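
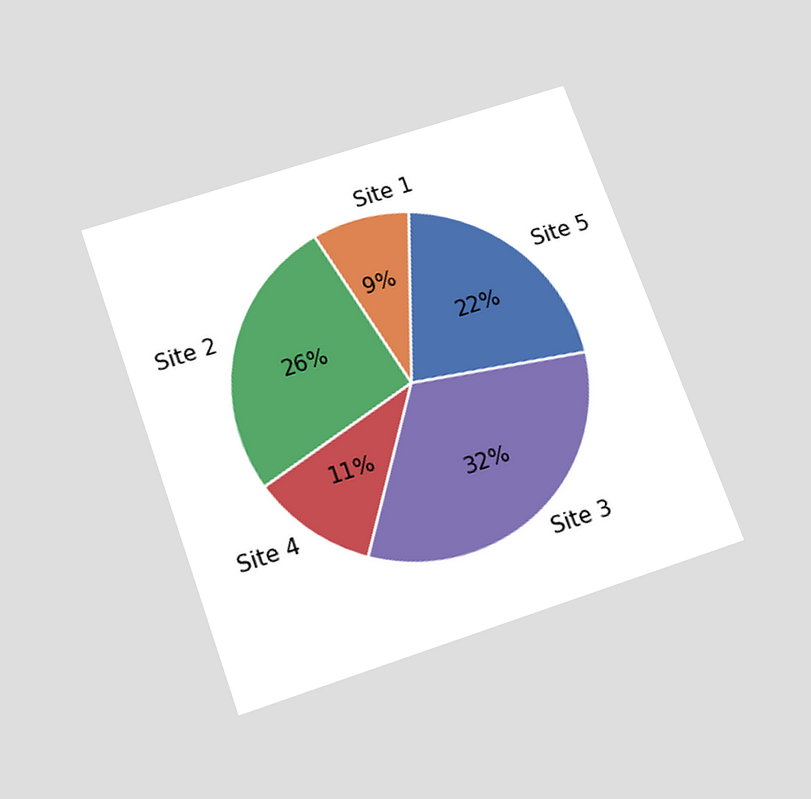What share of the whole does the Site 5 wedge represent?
22%

The chart is tilted about 20° counter-clockwise and viewed slightly from below. The Site 5 slice takes up 22% of the pie.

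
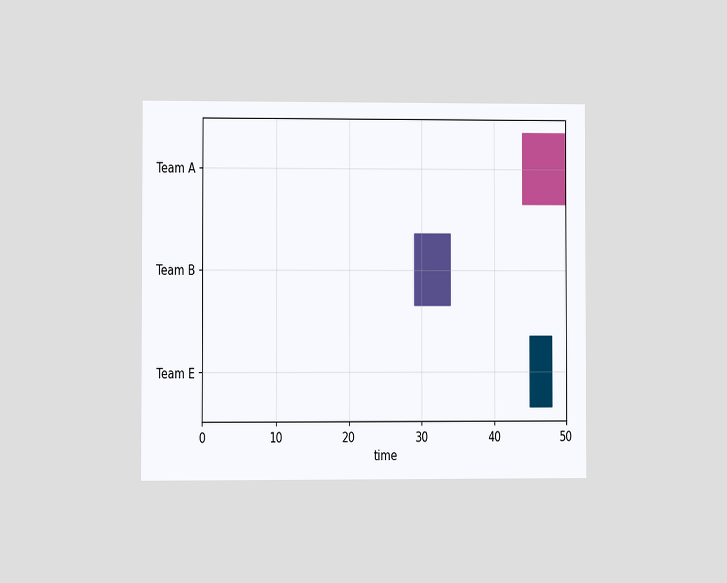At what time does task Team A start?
The chart is viewed at a slight angle. The Team A bar begins at t=44.

44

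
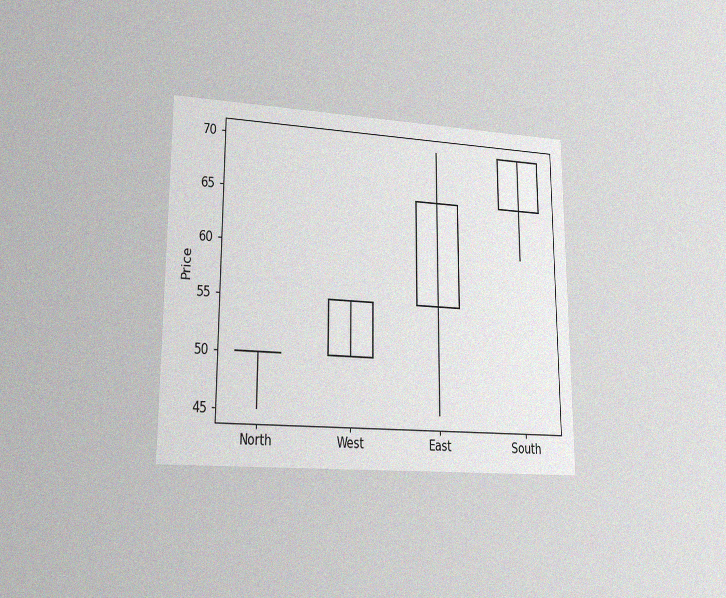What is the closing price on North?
The chart is viewed at a slight angle, with some photo noise. The North candle closes at 50.

50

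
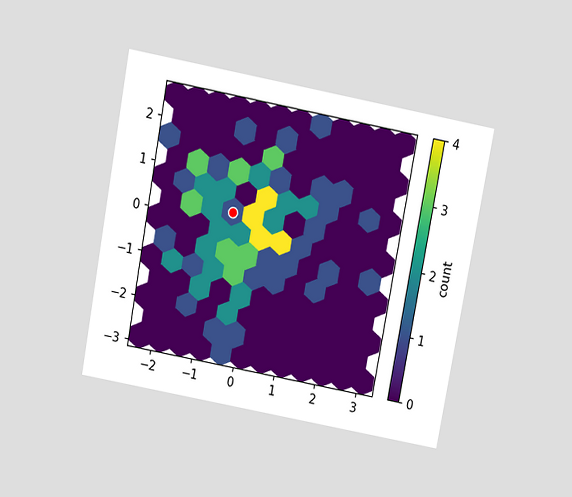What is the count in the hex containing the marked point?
The chart is tilted about 11° clockwise and viewed slightly from above. The marked hex reads 1 on the colorbar.

1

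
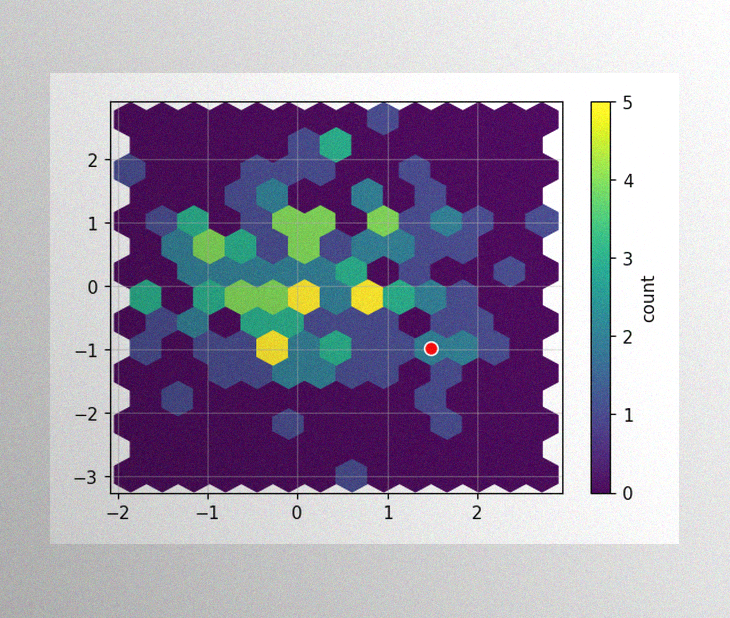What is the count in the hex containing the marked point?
2

The image has some photo noise and uneven lighting. The marked hex reads 2 on the colorbar.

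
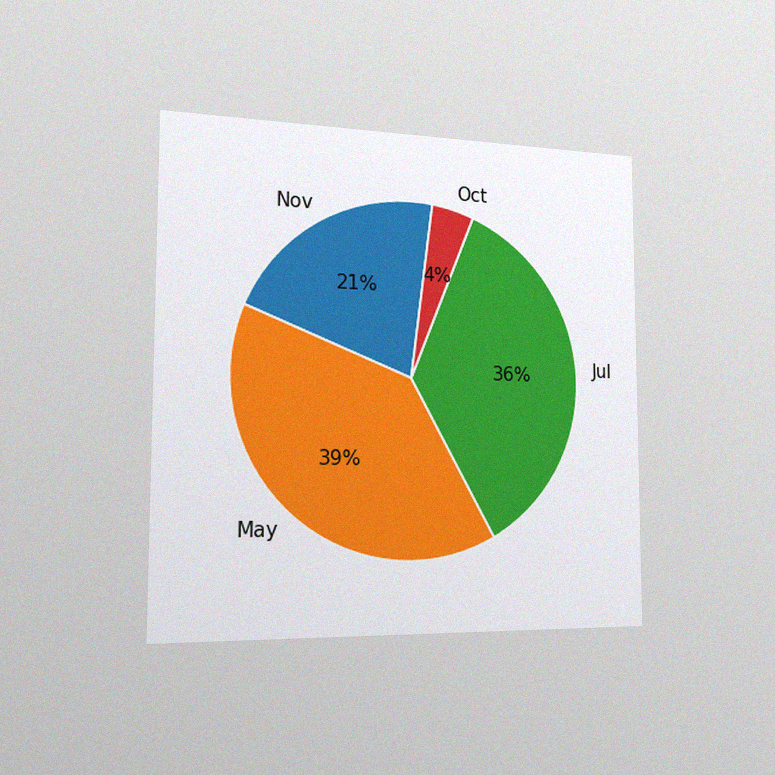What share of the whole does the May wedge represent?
39%

The chart is viewed slightly from the left, with some photo noise. The May slice takes up 39% of the pie.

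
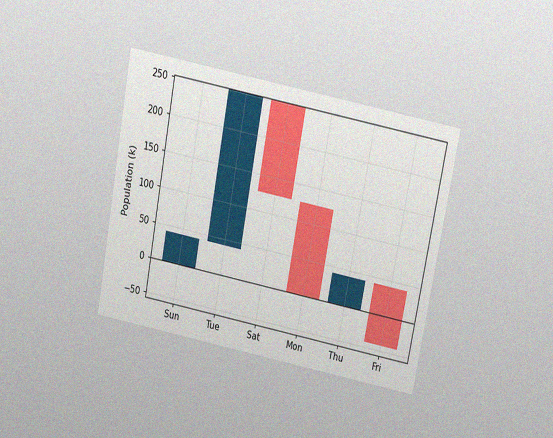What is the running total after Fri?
-42k

The chart is tilted about 11° clockwise and viewed slightly from above, with some photo noise. After Fri the running total reaches -42k.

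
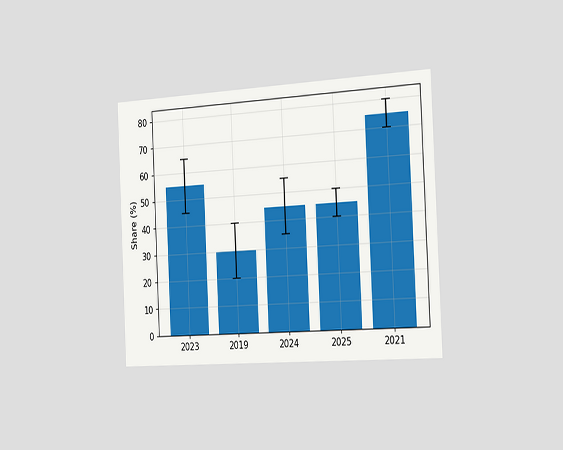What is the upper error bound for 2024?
55%

The chart is tilted about 3° counter-clockwise and viewed slightly from the right. The 2024 bar's upper whisker reaches 55%.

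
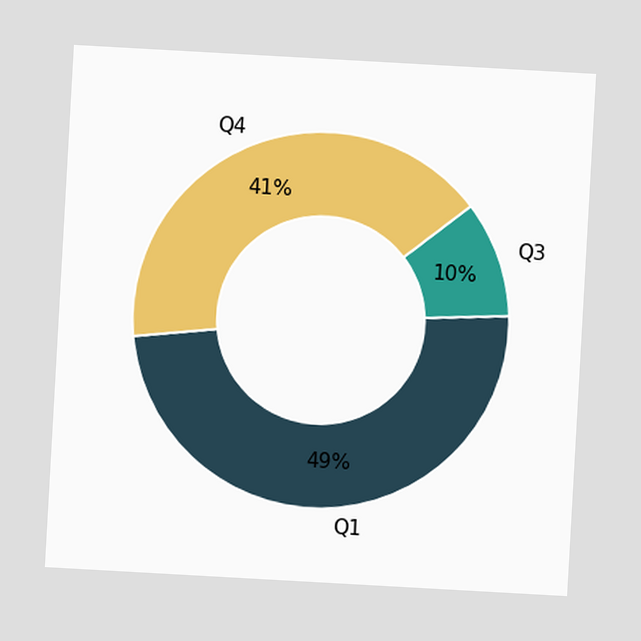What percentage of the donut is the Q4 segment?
41%

The chart is tilted about 3° clockwise. The Q4 segment takes up 41% of the ring.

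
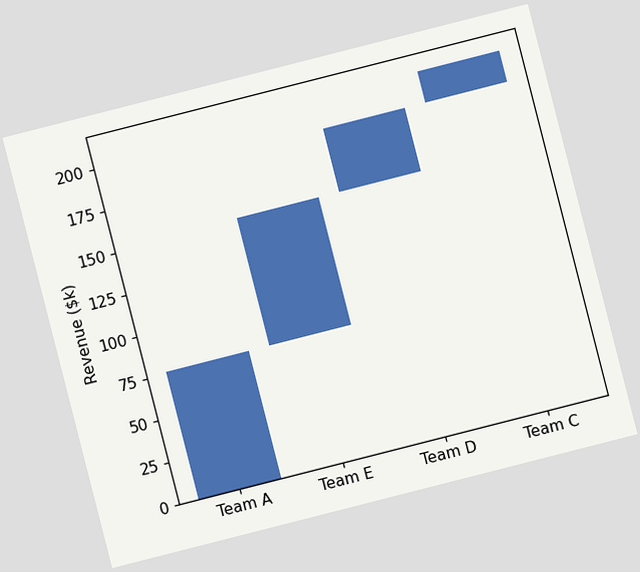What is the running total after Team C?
The chart is tilted about 14° counter-clockwise. After Team C the running total reaches $209k.

$209k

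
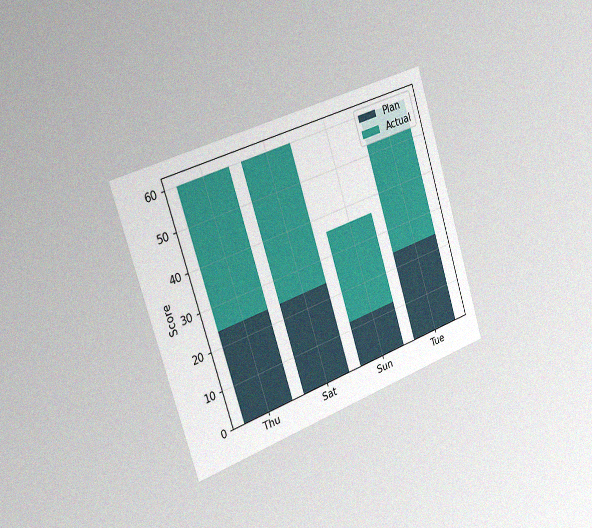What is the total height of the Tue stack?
The chart is tilted about 18° counter-clockwise and viewed slightly from the left, with some photo noise. The Tue stack's top reaches 60 on the y-axis.

60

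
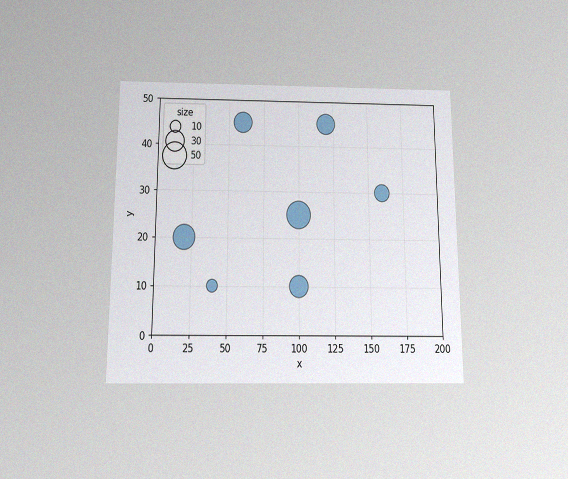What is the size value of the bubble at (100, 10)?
The chart is viewed slightly from below, with some photo noise. Matching the bubble at (100, 10) against the size legend gives 30.

30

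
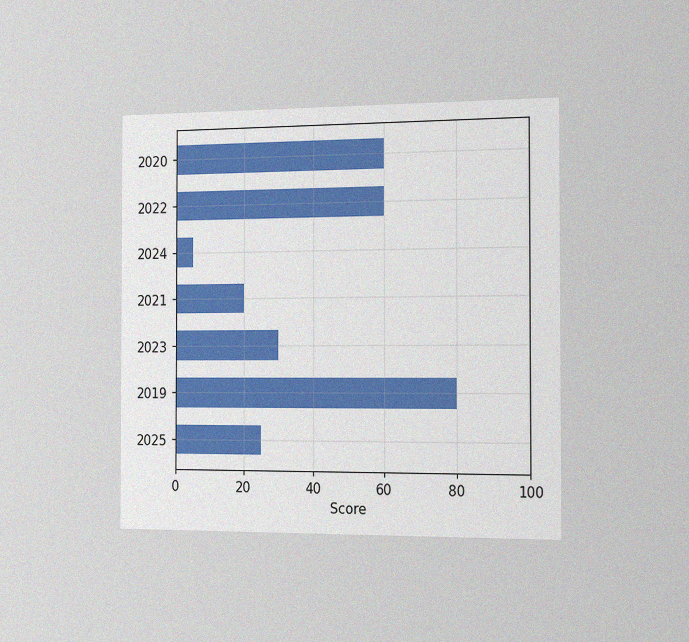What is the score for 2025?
25

The chart is viewed slightly from the right, with some photo noise. Reading along the chart's x-axis, the 2025 bar reaches 25.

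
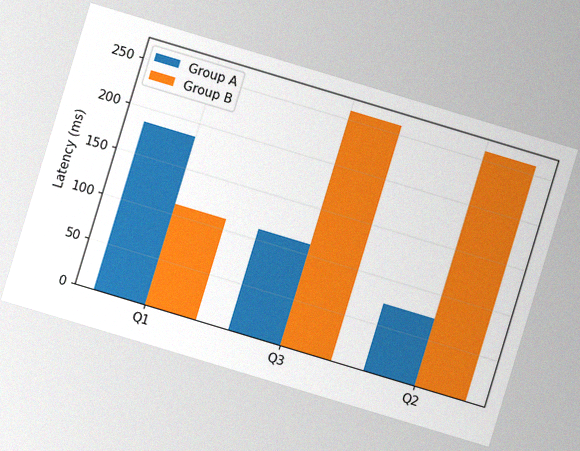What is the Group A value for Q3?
111ms

The chart is tilted about 17° clockwise, with some photo noise. The Group A bar at Q3 reaches 111ms on the y-axis.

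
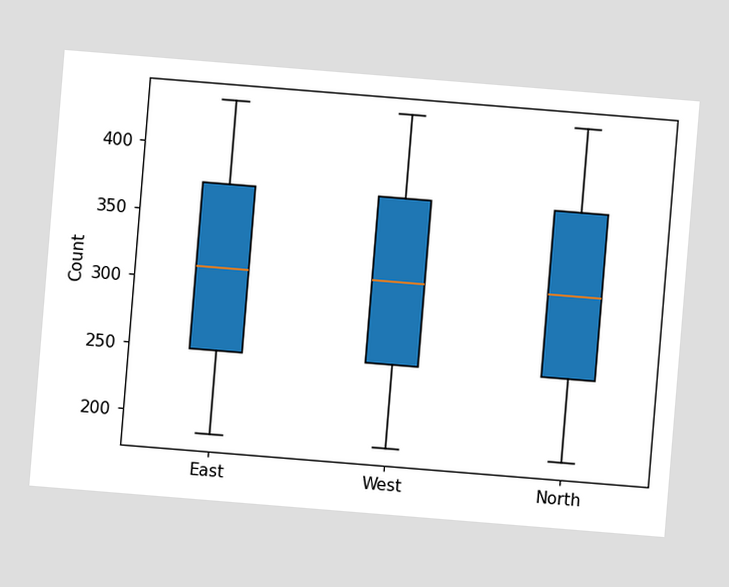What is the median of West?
310

The chart is tilted about 5° clockwise. The median line in the West box sits at 310.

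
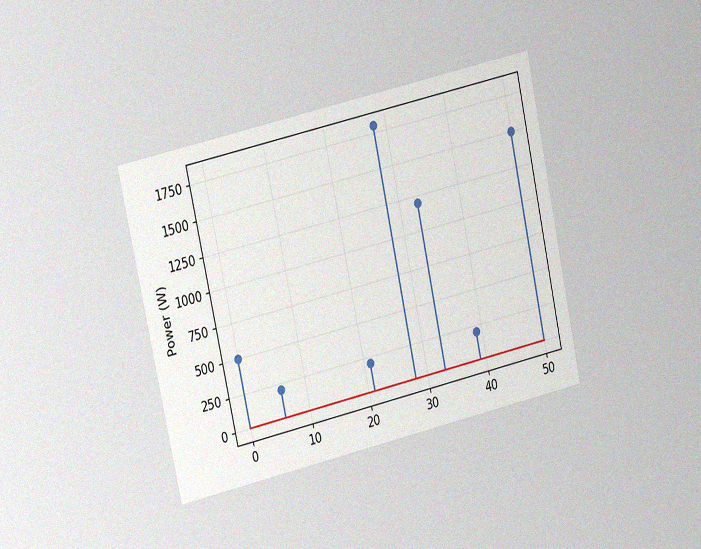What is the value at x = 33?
1200W

The chart is tilted about 13° counter-clockwise and viewed at a slight angle, with some photo noise. The stem at x=33 reaches 1200W.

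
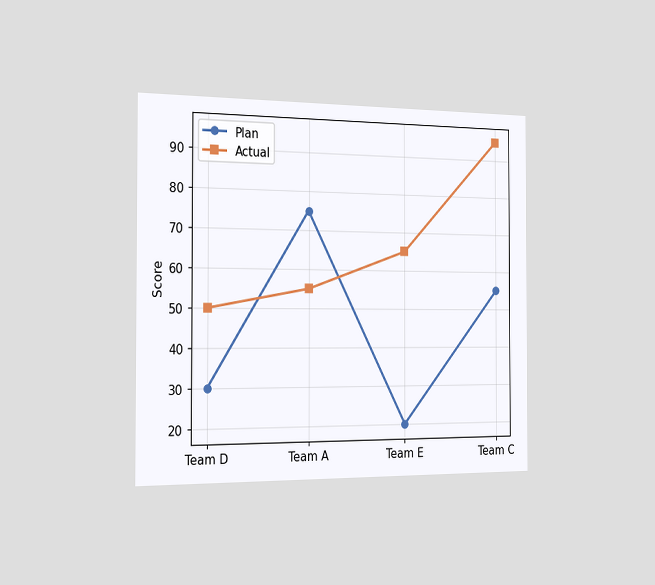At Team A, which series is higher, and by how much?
Plan, by 20

The chart is viewed slightly from the left. At Team A, Plan sits above the other line by 20.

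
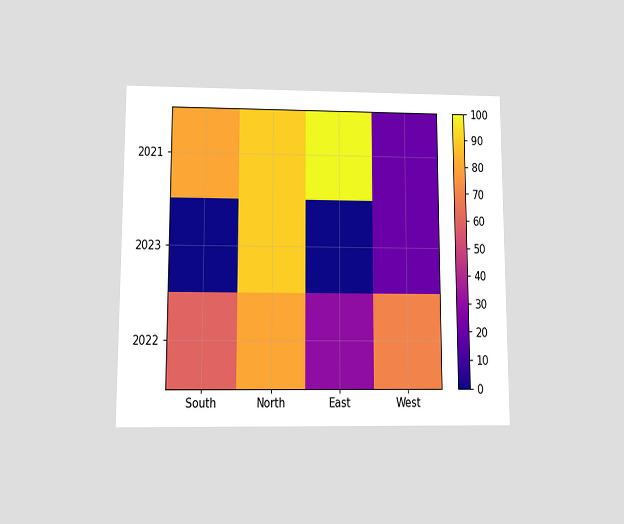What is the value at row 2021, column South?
The chart is viewed at a slight angle. Matching cell (2021, South) against the colorbar gives 80.

80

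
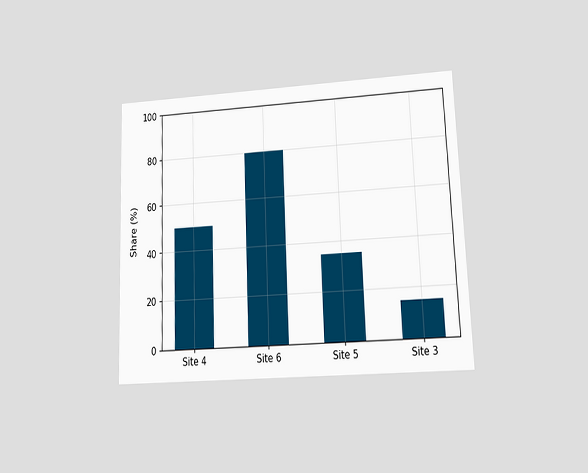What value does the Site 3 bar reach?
15%

The chart is tilted about 2° counter-clockwise and viewed at a slight angle. Reading along the chart's y-axis, the Site 3 bar reaches 15%.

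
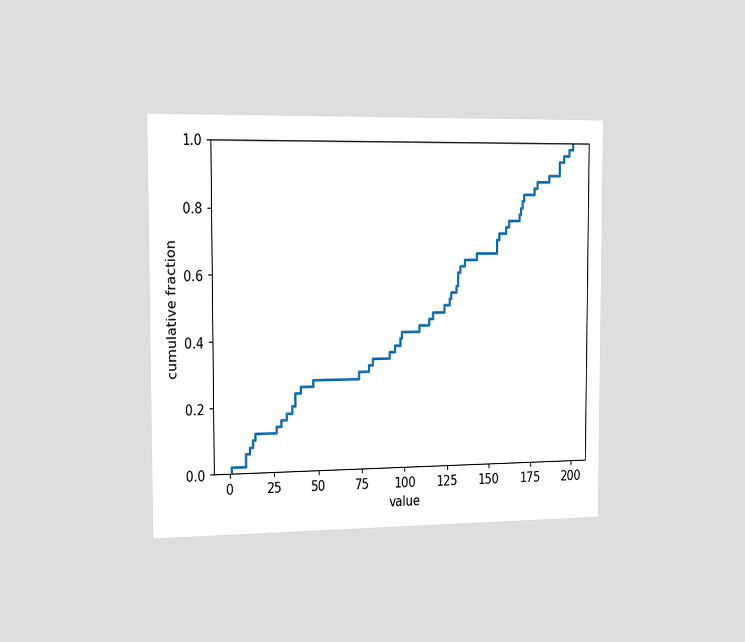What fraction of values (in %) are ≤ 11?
The chart is viewed slightly from the left. At x=11 the ECDF step is at 8%.

8%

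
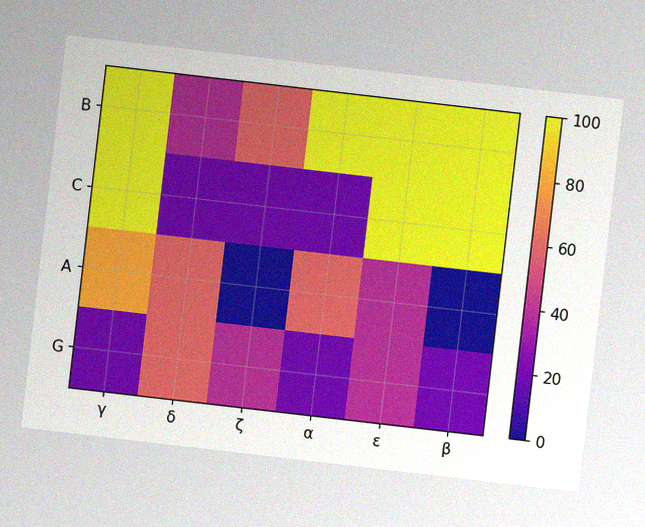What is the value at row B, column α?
100

The chart is tilted about 7° clockwise, with some photo noise. Matching cell (B, α) against the colorbar gives 100.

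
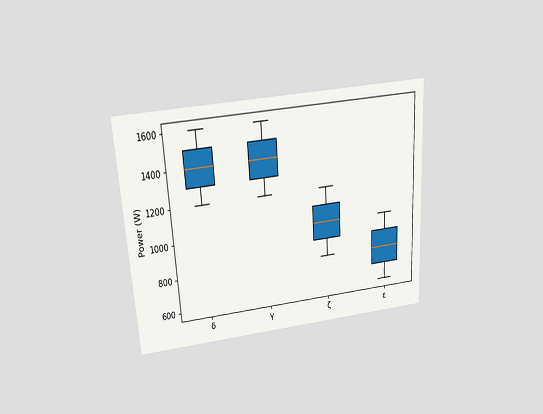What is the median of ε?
The chart is tilted about 4° counter-clockwise and viewed slightly from above. The median line in the ε box sits at 800W.

800W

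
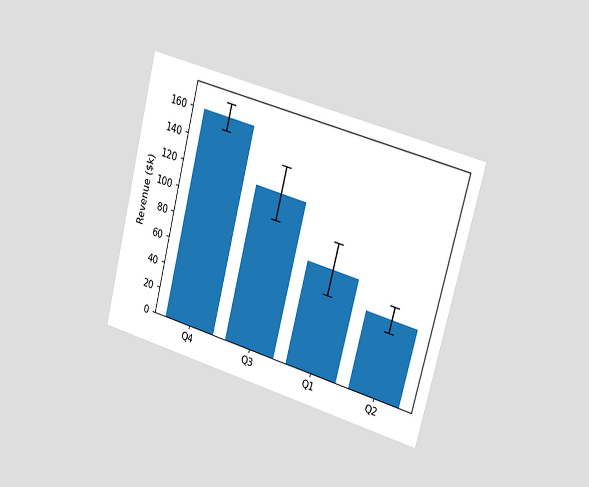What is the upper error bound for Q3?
$140k

The chart is tilted about 14° clockwise and viewed slightly from the right. The Q3 bar's upper whisker reaches $140k.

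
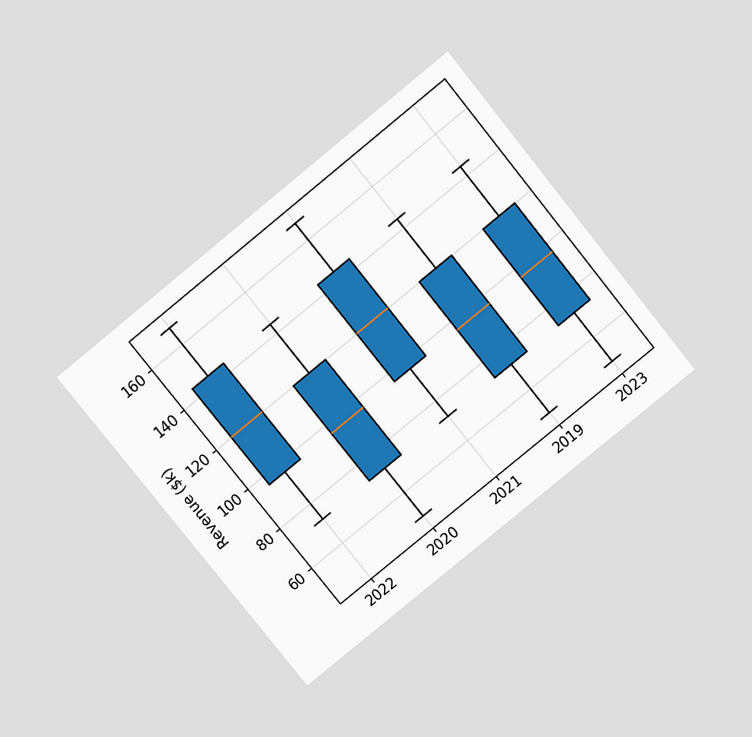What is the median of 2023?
$96k

The chart is tilted about 39° counter-clockwise and viewed at a slight angle. The median line in the 2023 box sits at $96k.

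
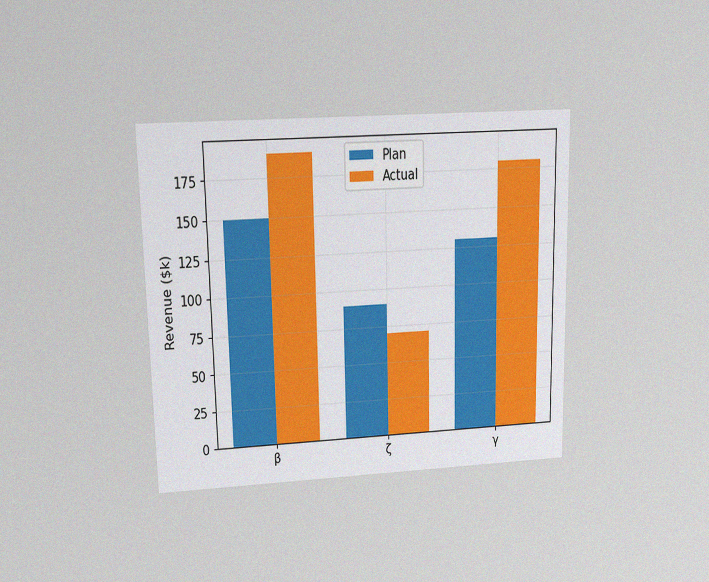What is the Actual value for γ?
$180k

The chart is viewed at a slight angle, with some photo noise. The Actual bar at γ reaches $180k on the y-axis.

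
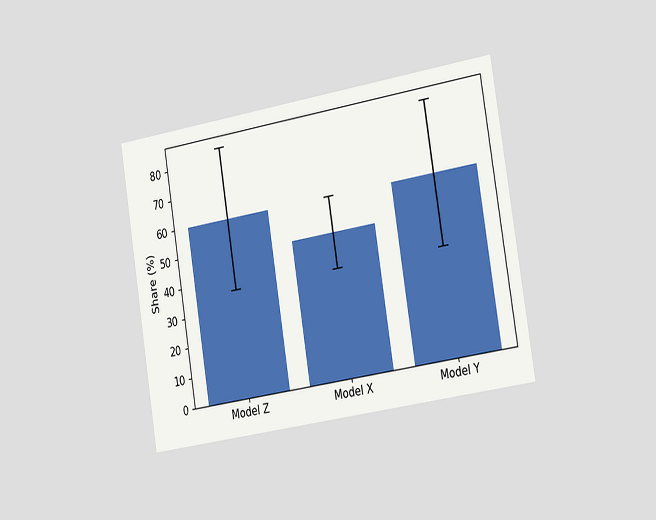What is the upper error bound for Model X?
The chart is tilted about 9° counter-clockwise and viewed slightly from the right. The Model X bar's upper whisker reaches 60%.

60%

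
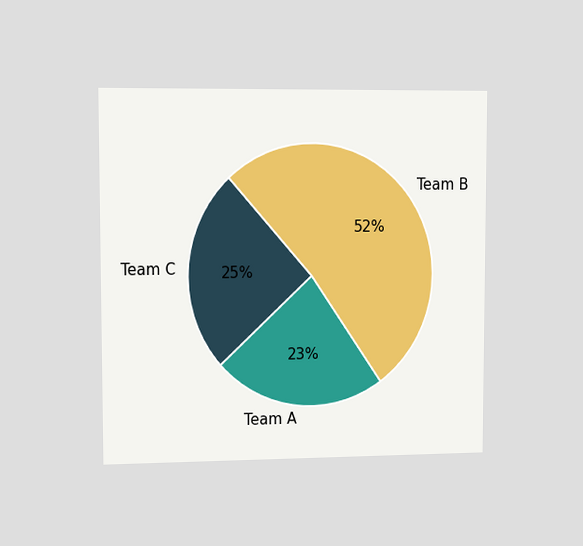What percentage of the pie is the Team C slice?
The chart is viewed slightly from the left. The Team C slice takes up 25% of the pie.

25%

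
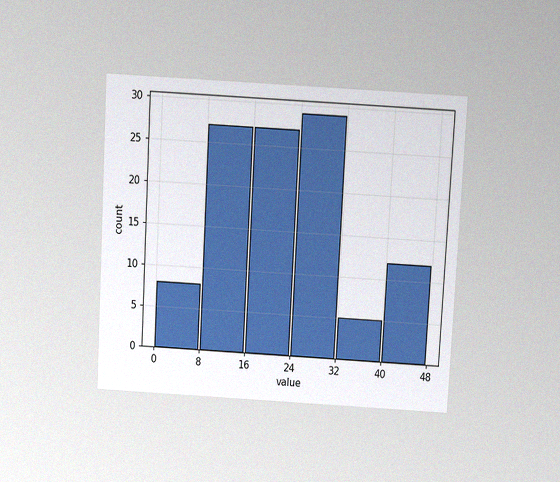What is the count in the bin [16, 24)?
The chart is tilted about 3° clockwise and viewed slightly from above, with some photo noise. The [16, 24) bin has height 27.

27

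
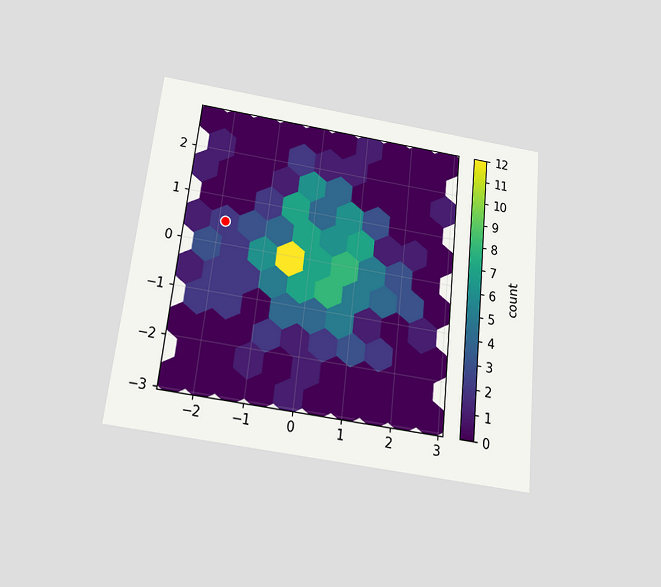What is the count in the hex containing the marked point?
2

The chart is tilted about 6° clockwise and viewed slightly from below. The marked hex reads 2 on the colorbar.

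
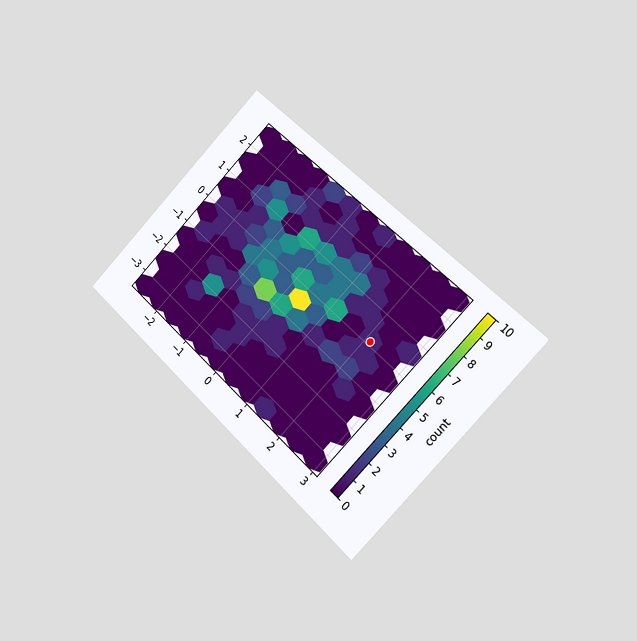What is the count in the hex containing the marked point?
The chart is tilted about 45° clockwise and viewed slightly from the right. The marked hex reads 1 on the colorbar.

1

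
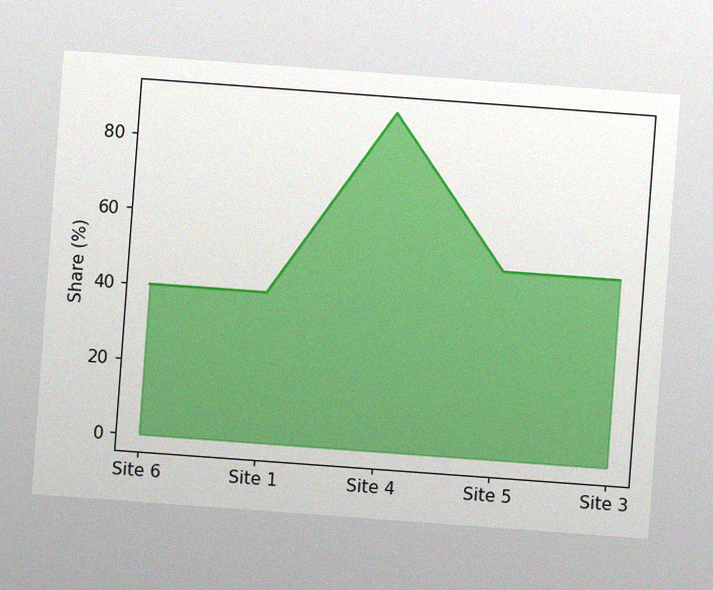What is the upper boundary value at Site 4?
The chart is tilted about 4° clockwise, with some photo noise. At Site 4 the upper boundary is at 90%.

90%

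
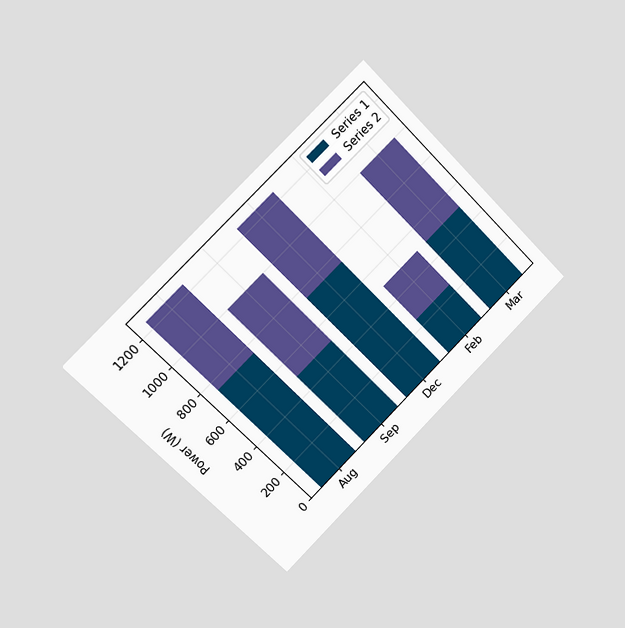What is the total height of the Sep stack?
1000W

The chart is tilted about 45° counter-clockwise and viewed slightly from the left. The Sep stack's top reaches 1000W on the y-axis.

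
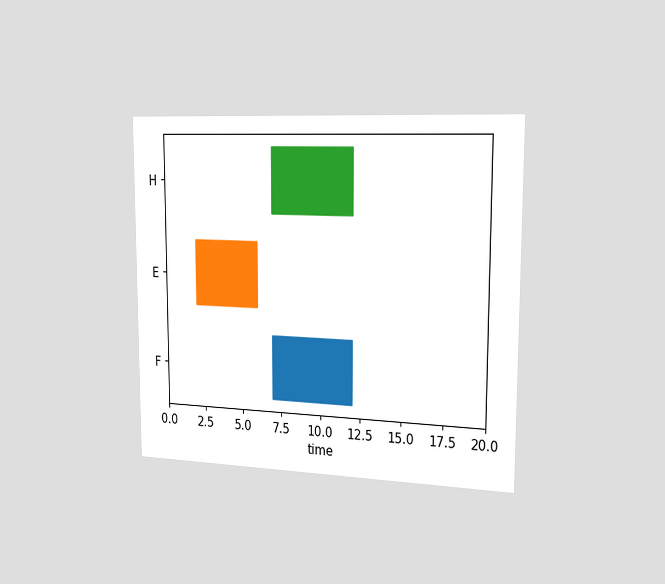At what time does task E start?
The chart is viewed slightly from the right. The E bar begins at t=2.

2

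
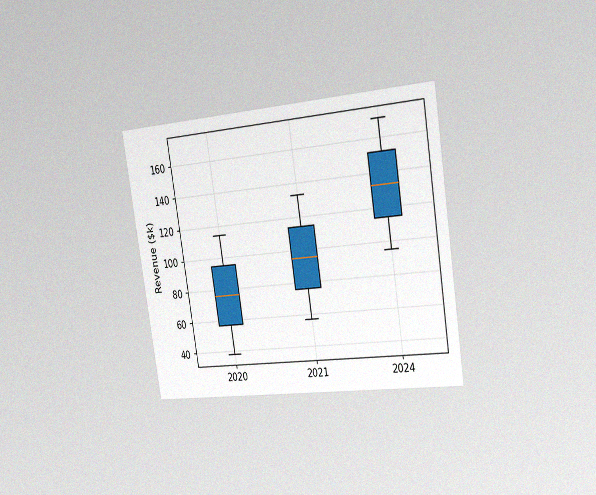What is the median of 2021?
$95k

The chart is tilted about 9° counter-clockwise and viewed slightly from the right, with some photo noise. The median line in the 2021 box sits at $95k.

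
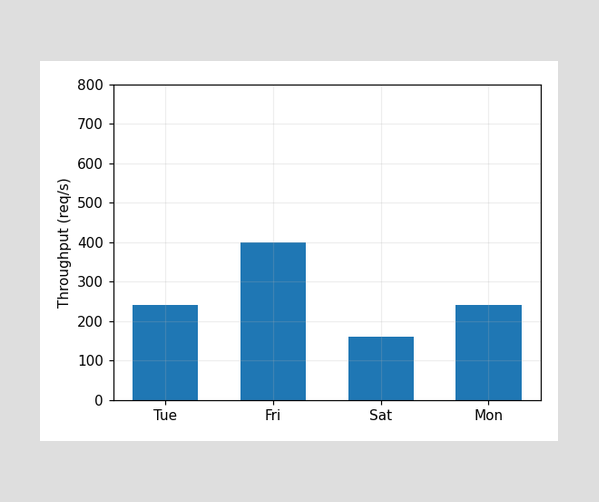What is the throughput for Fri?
400req/s

Reading along the chart's y-axis, the Fri bar reaches 400req/s.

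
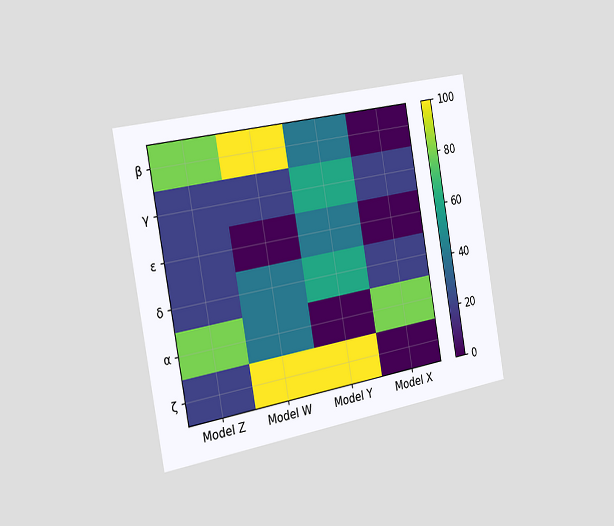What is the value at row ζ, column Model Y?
100

The chart is tilted about 10° counter-clockwise and viewed slightly from the left. Matching cell (ζ, Model Y) against the colorbar gives 100.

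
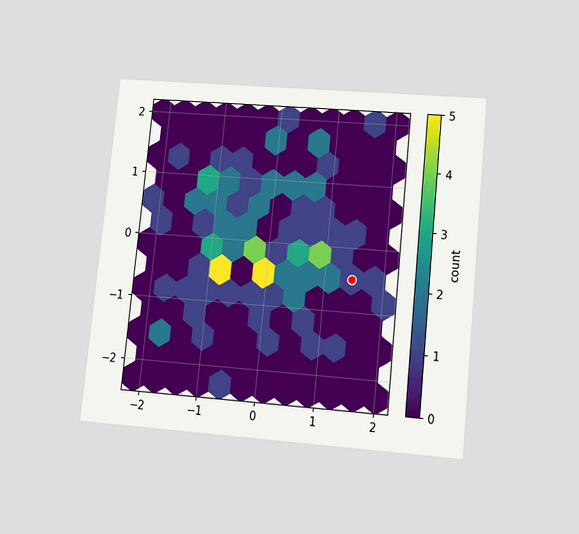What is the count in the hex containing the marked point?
The chart is tilted about 6° clockwise and viewed slightly from below. The marked hex reads 1 on the colorbar.

1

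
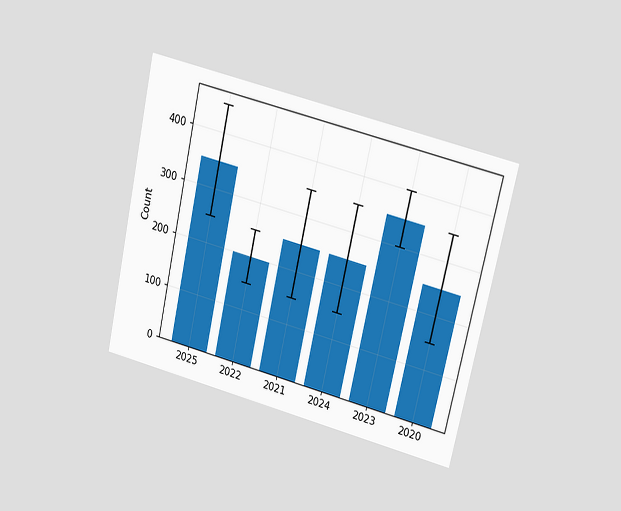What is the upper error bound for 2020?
350

The chart is tilted about 13° clockwise and viewed at a slight angle. The 2020 bar's upper whisker reaches 350.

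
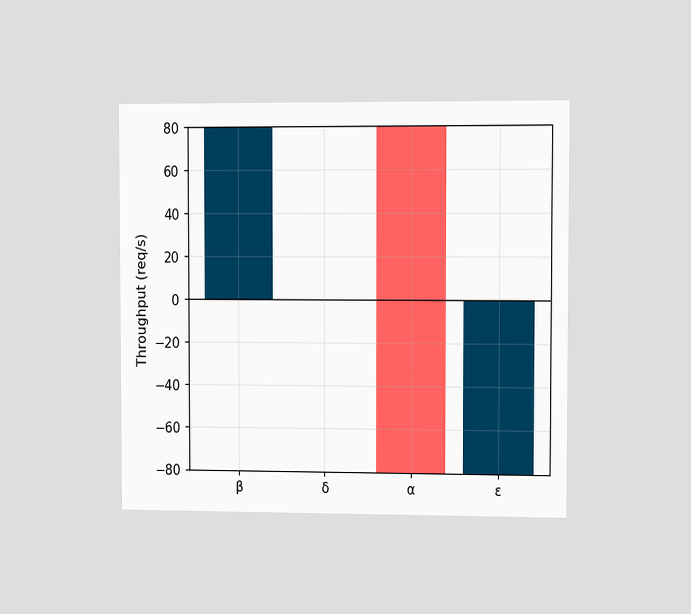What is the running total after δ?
80req/s

The chart is viewed slightly from the right. After δ the running total reaches 80req/s.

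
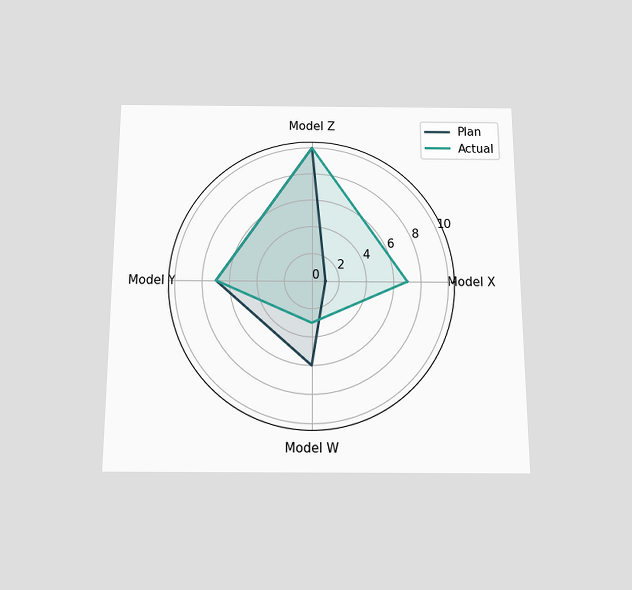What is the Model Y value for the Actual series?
The chart is viewed slightly from below. On the Model Y axis, Actual reaches 7.

7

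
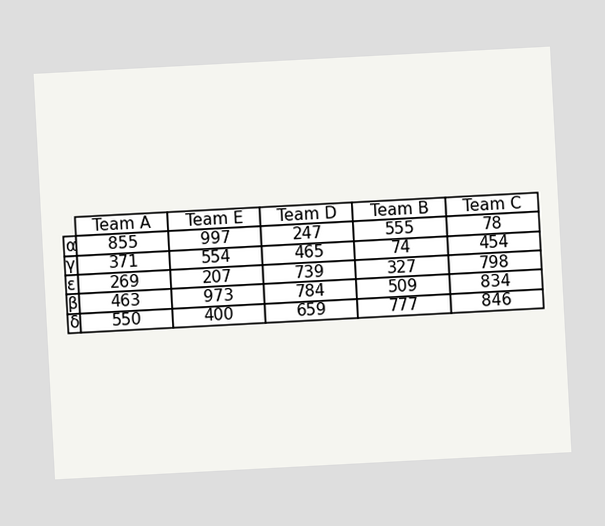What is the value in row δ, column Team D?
The chart is tilted about 3° counter-clockwise. The (δ, Team D) cell reads 659.

659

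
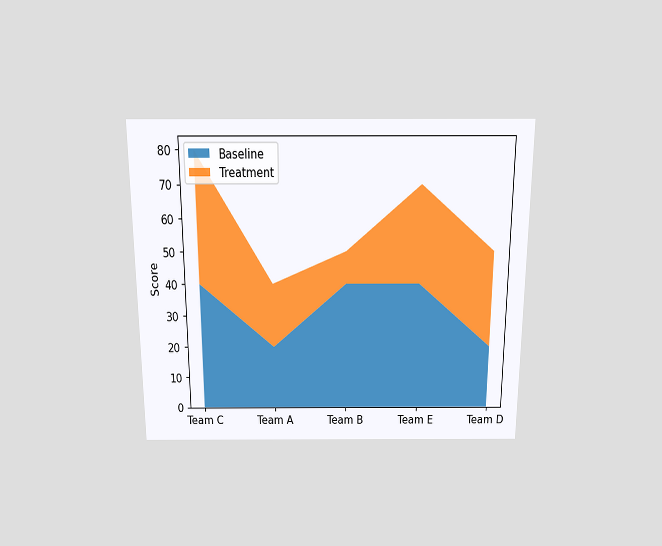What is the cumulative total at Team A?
The chart is viewed slightly from above. The stacked total at Team A reaches 40.

40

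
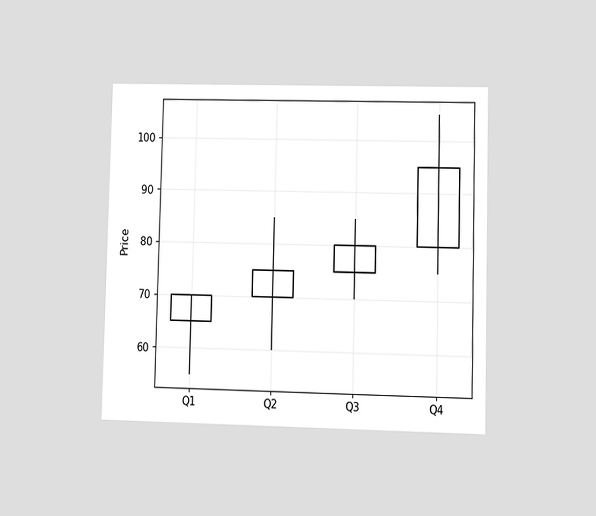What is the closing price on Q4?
95

The chart is viewed at a slight angle. The Q4 candle closes at 95.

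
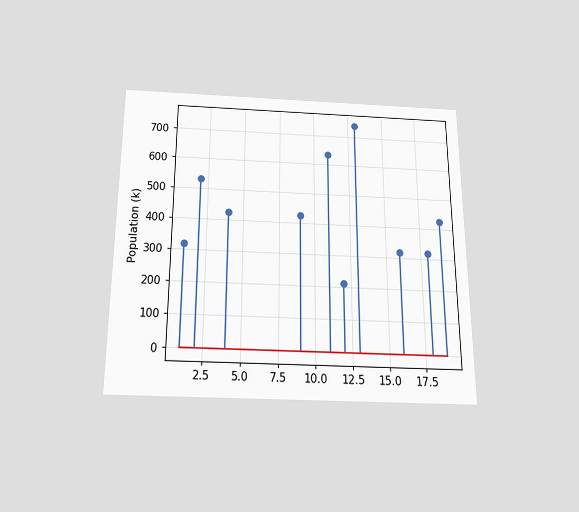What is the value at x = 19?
The chart is viewed slightly from below. The stem at x=19 reaches 424k.

424k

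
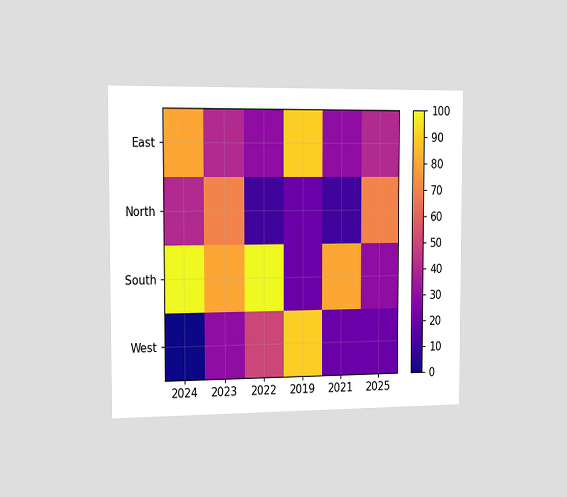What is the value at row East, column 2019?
The chart is viewed slightly from the left. Matching cell (East, 2019) against the colorbar gives 90.

90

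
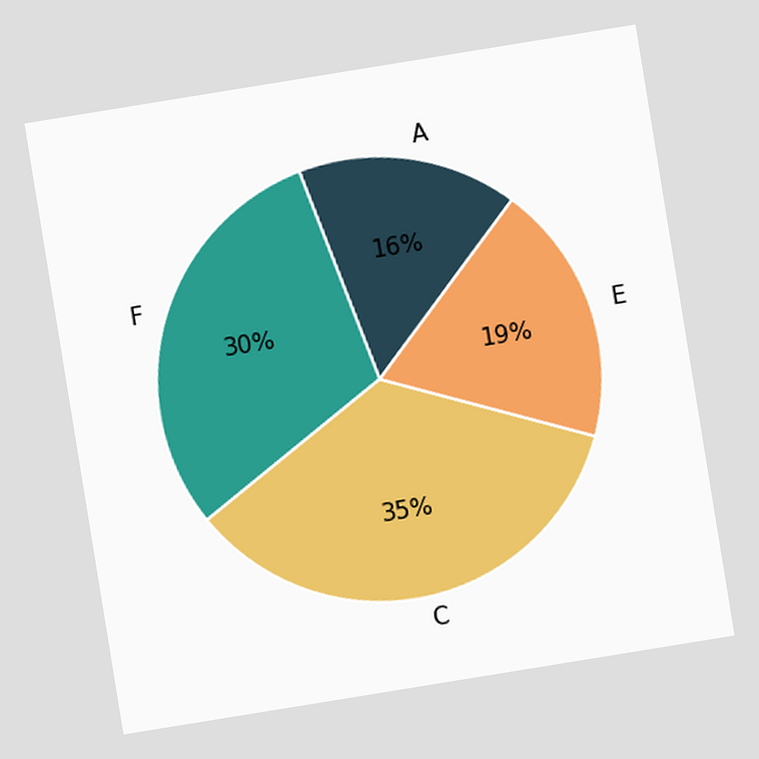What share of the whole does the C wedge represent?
35%

The chart is tilted about 9° counter-clockwise. The C slice takes up 35% of the pie.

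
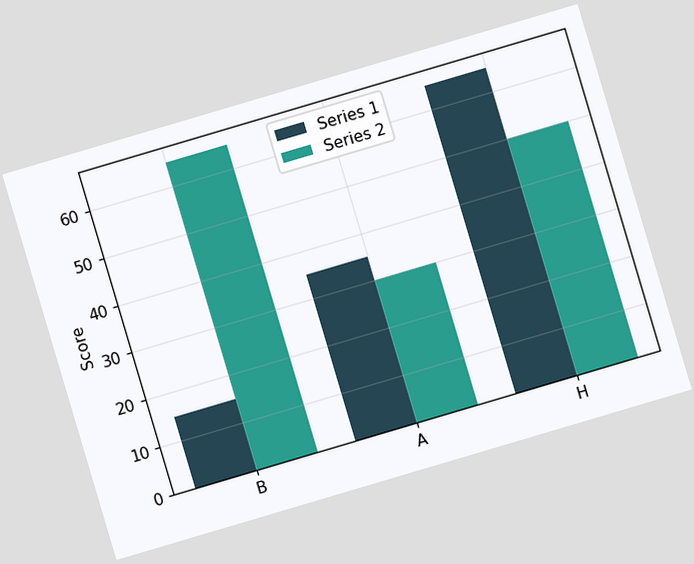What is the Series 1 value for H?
65

The chart is tilted about 17° counter-clockwise. The Series 1 bar at H reaches 65 on the y-axis.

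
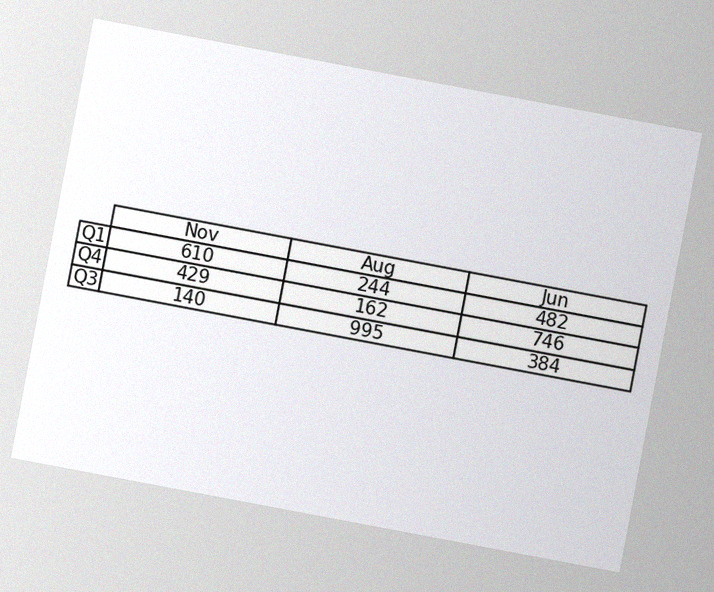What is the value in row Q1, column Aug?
244

The chart is tilted about 11° clockwise, with some photo noise. The (Q1, Aug) cell reads 244.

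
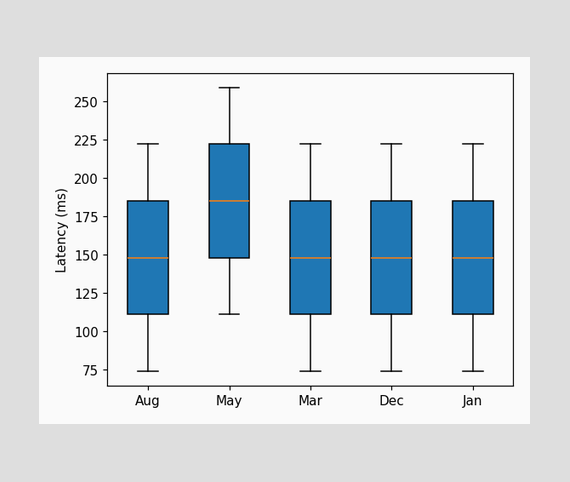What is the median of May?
185ms

The median line in the May box sits at 185ms.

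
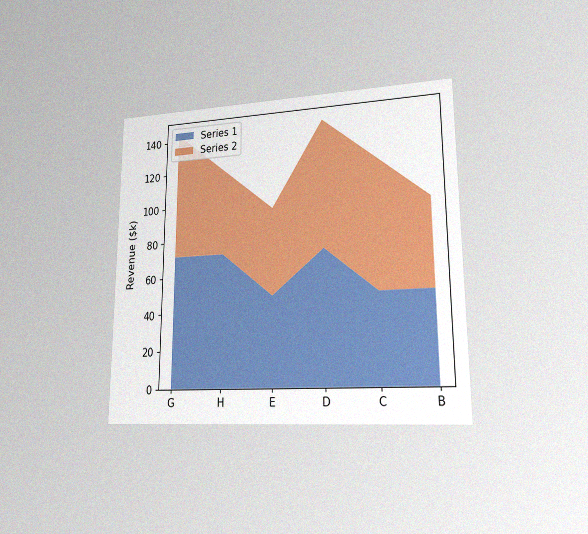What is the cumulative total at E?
The chart is viewed at a slight angle, with some photo noise. The stacked total at E reaches $96k.

$96k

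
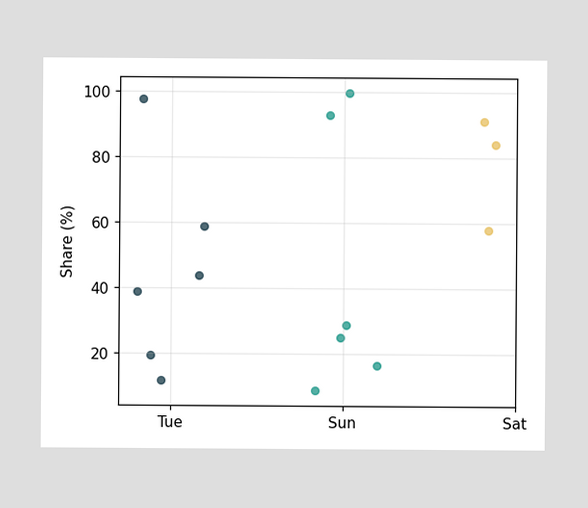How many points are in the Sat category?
Counting the markers in the Sat column gives 3.

3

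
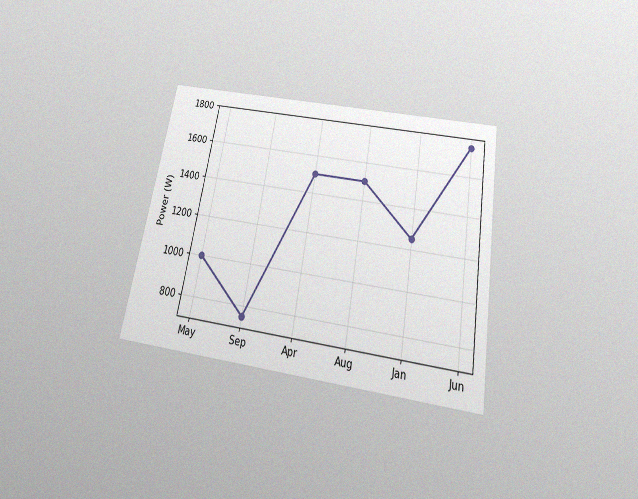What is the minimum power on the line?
750W

The chart is tilted about 10° clockwise and viewed slightly from below, with some photo noise. The lowest point is at Sep, and reading across to the y-axis gives 750W.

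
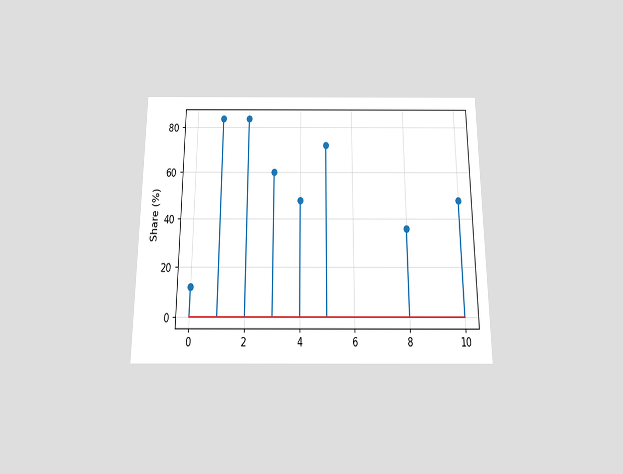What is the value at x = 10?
The chart is viewed slightly from below. The stem at x=10 reaches 48%.

48%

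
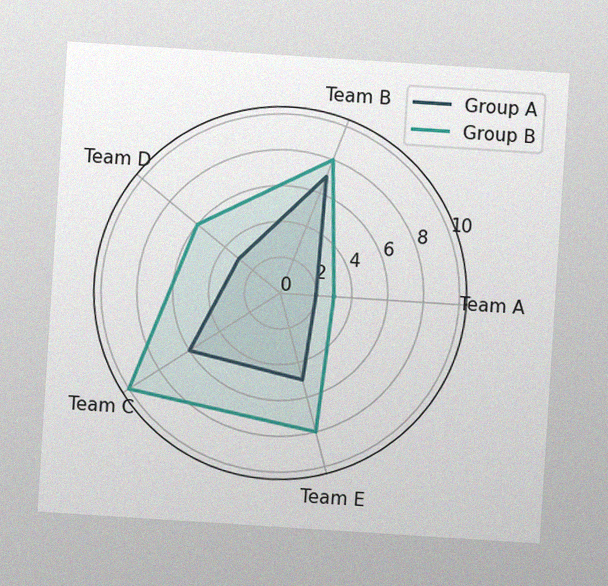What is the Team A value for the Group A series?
2

The chart is tilted about 4° clockwise, with some photo noise. On the Team A axis, Group A reaches 2.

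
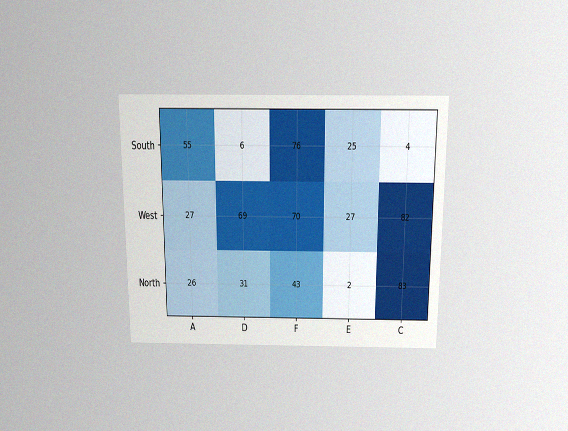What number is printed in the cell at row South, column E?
25

The chart is viewed slightly from above, with some photo noise. The (South, E) cell reads 25.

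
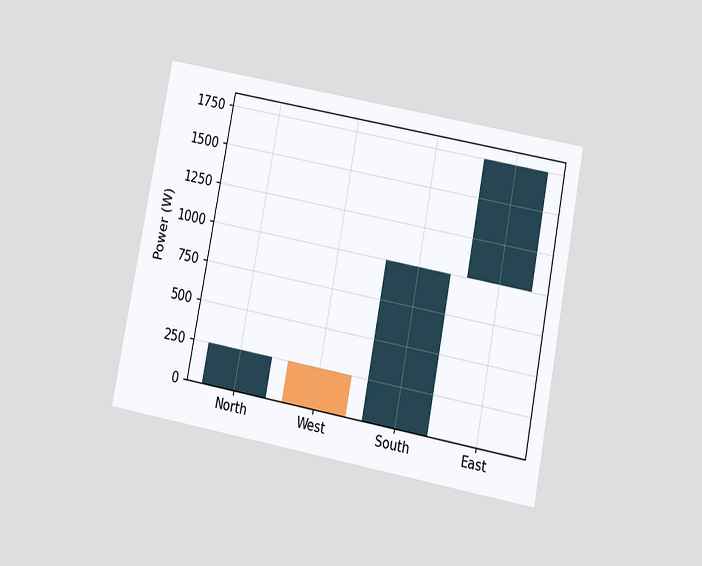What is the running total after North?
The chart is tilted about 11° clockwise and viewed slightly from below. After North the running total reaches 250W.

250W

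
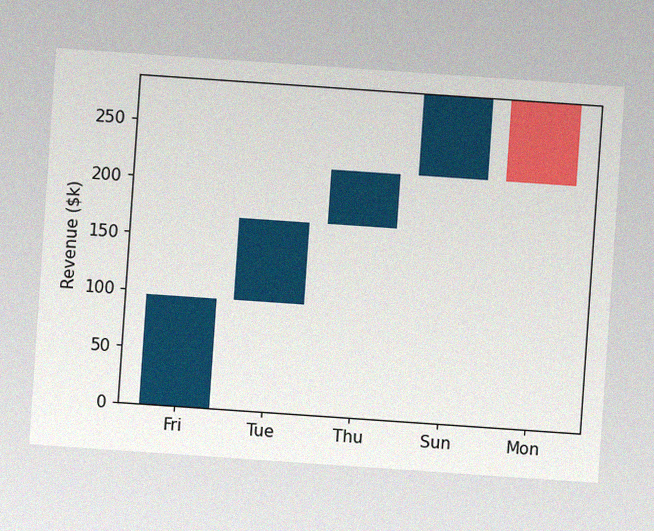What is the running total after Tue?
The chart is tilted about 4° clockwise, with some photo noise. After Tue the running total reaches $168k.

$168k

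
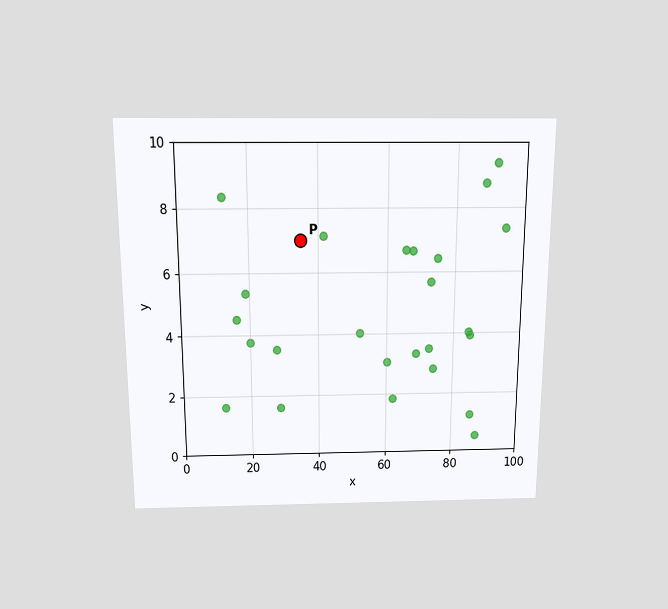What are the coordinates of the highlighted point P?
(35, 7)

The chart is viewed slightly from above. Following the gridlines from P to each axis, P sits at (35, 7).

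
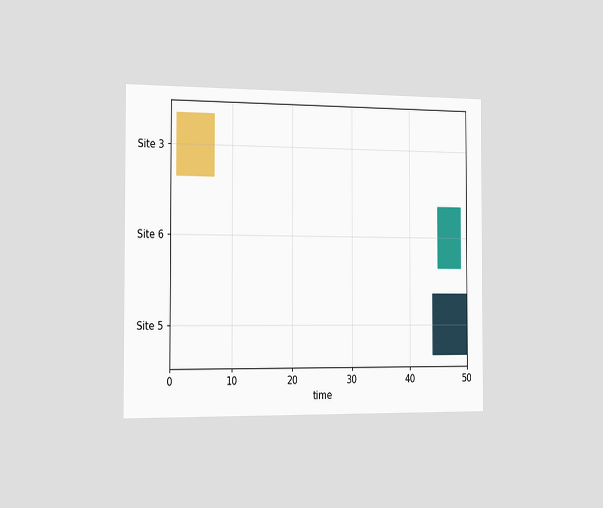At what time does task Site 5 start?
The chart is viewed slightly from the left. The Site 5 bar begins at t=44.

44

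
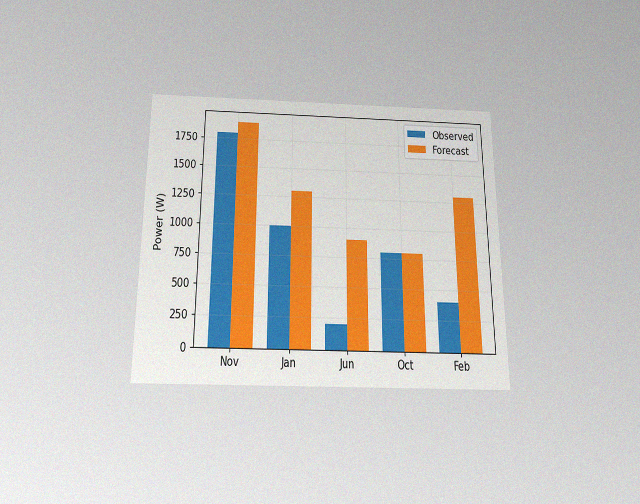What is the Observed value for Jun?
The chart is viewed slightly from below, with some photo noise. The Observed bar at Jun reaches 200W on the y-axis.

200W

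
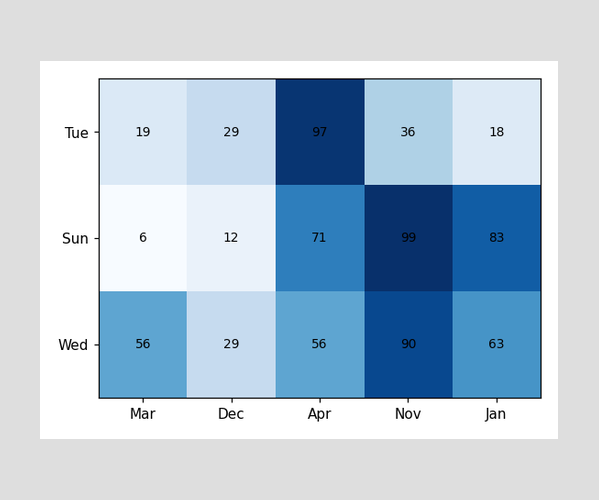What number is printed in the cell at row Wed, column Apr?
The (Wed, Apr) cell reads 56.

56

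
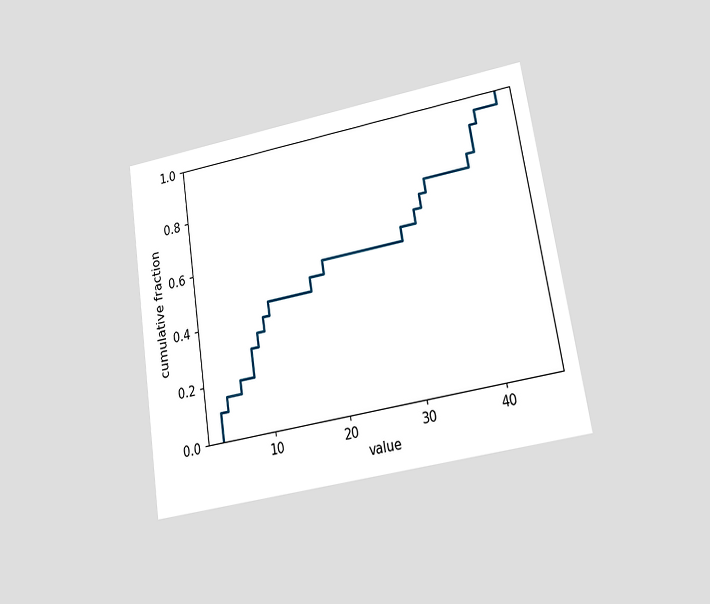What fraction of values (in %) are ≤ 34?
The chart is tilted about 9° counter-clockwise and viewed at a slight angle. At x=34 the ECDF step is at 75%.

75%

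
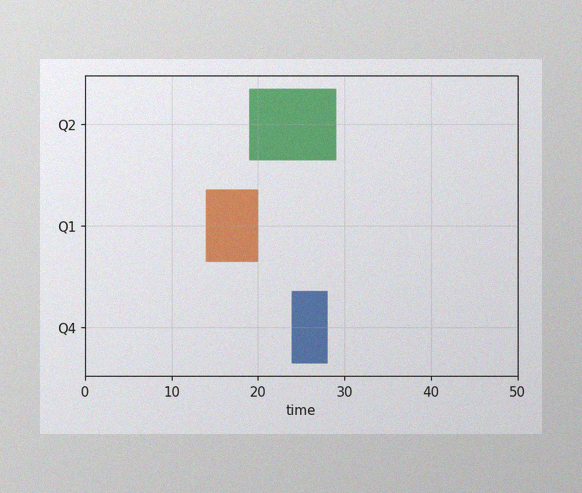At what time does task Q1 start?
The image has some photo noise and uneven lighting. The Q1 bar begins at t=14.

14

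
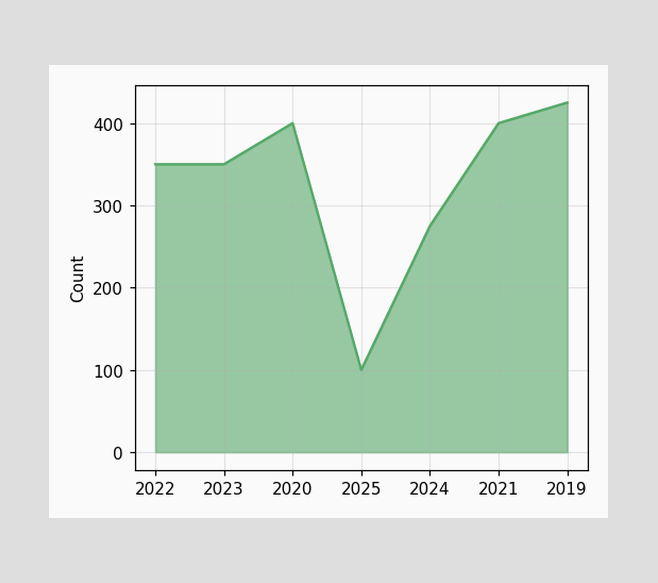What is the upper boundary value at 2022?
At 2022 the upper boundary is at 350.

350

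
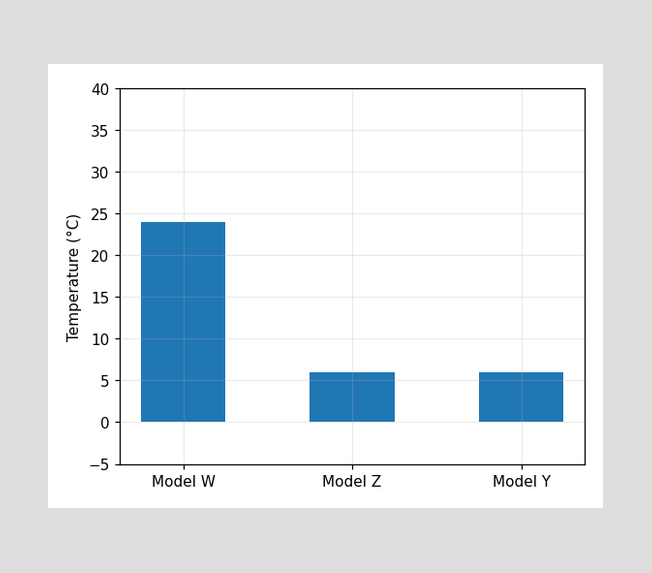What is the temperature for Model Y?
Reading along the chart's y-axis, the Model Y bar reaches 6°C.

6°C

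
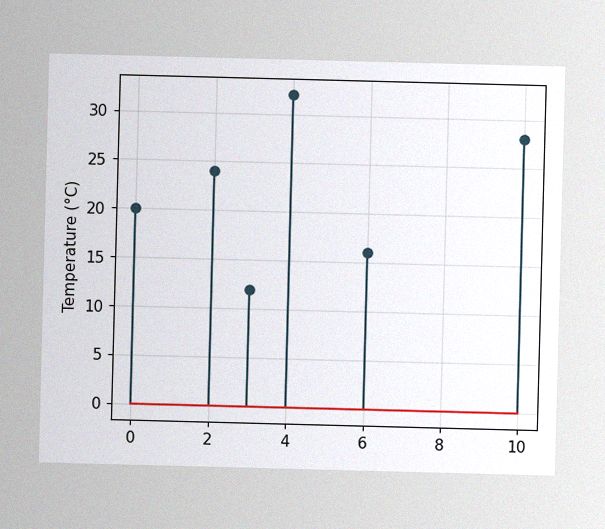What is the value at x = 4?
The image has some photo noise and uneven lighting. The stem at x=4 reaches 32°C.

32°C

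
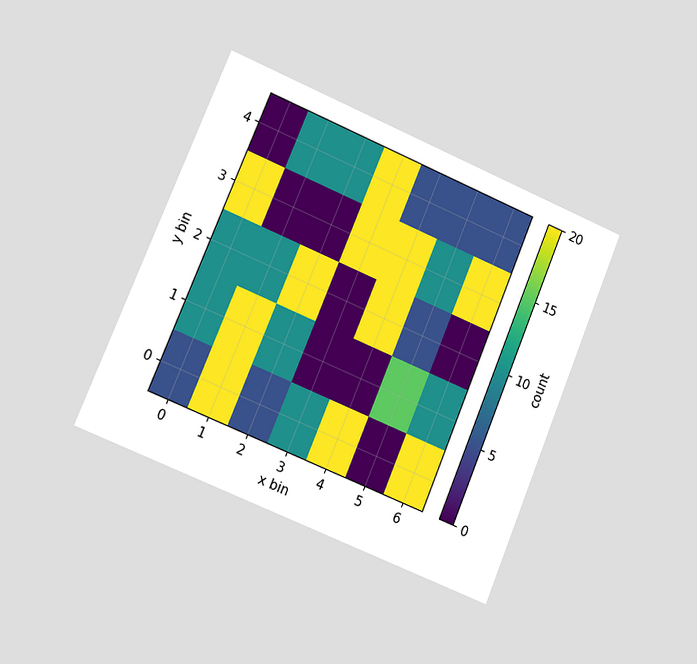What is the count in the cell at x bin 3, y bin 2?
0

The chart is tilted about 22° clockwise and viewed slightly from the left. Matching the cell (3, 2) against the colorbar gives 0.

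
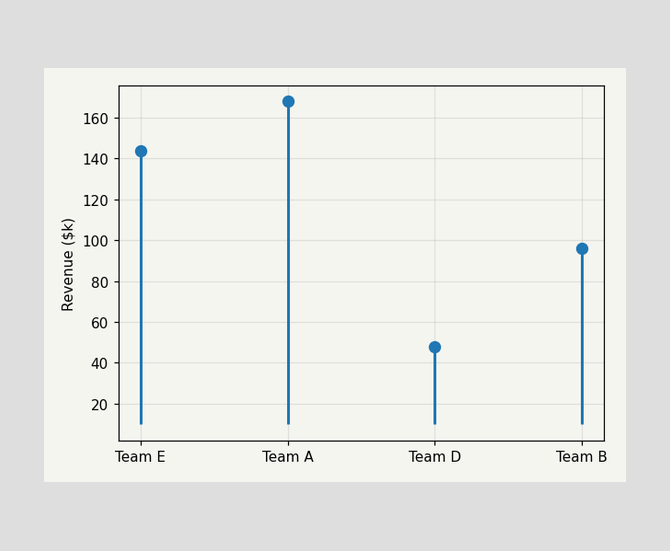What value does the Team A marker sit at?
$168k

The Team A marker sits at $168k.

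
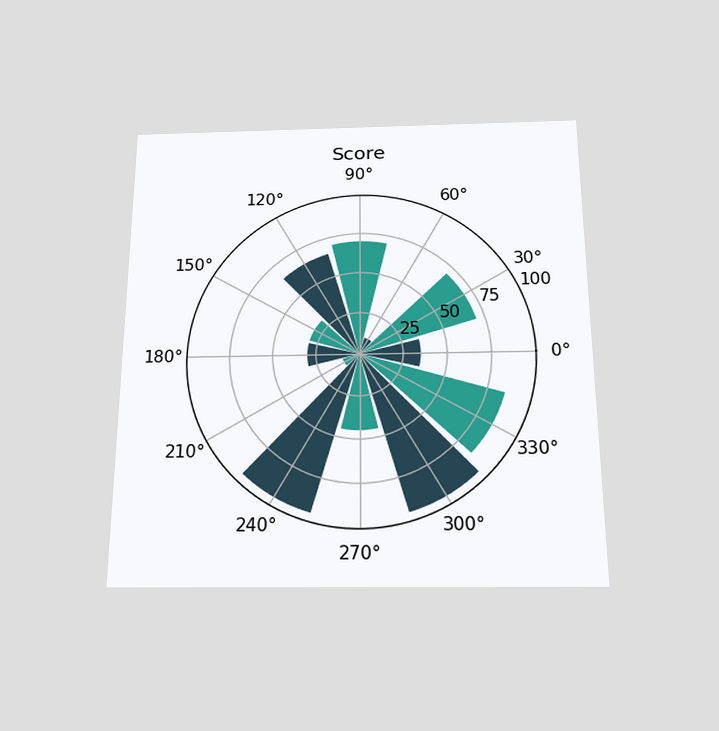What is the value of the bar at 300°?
The chart is viewed slightly from below. The bar at 300° reaches 95 on the radial axis.

95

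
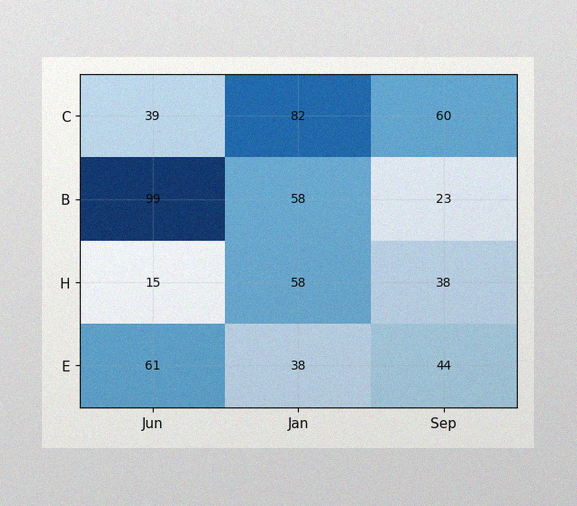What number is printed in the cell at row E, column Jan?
The image has some photo noise and uneven lighting. The (E, Jan) cell reads 38.

38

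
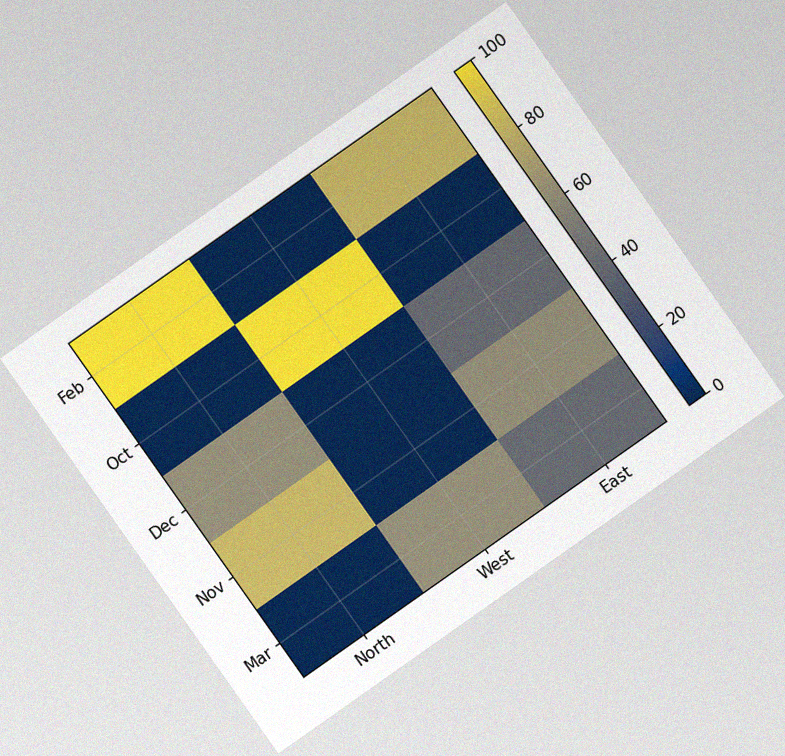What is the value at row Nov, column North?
The chart is tilted about 35° counter-clockwise, with some photo noise. Matching cell (Nov, North) against the colorbar gives 80.

80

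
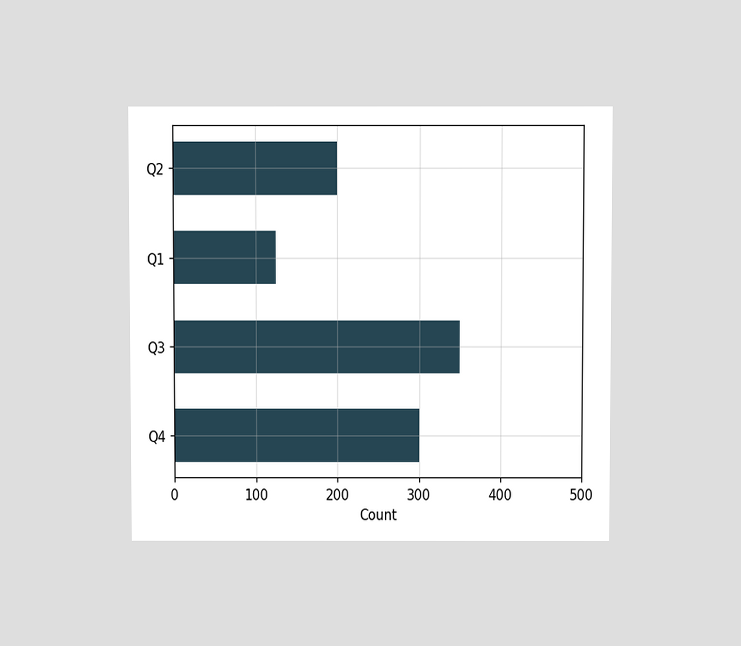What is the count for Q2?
200

The chart is viewed slightly from above. Reading along the chart's x-axis, the Q2 bar reaches 200.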